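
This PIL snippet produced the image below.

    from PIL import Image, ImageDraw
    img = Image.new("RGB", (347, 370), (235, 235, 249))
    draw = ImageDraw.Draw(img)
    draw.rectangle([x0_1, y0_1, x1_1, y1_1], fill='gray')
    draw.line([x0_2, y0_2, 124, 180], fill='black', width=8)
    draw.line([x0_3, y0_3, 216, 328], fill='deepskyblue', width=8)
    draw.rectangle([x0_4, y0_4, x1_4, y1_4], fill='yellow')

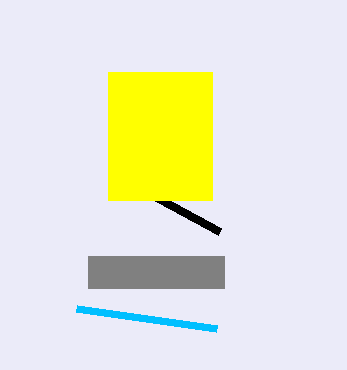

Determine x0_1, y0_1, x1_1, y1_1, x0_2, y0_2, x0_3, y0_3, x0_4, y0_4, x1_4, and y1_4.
x0_1 = 88; y0_1 = 256; x1_1 = 224; y1_1 = 288; x0_2 = 220; y0_2 = 232; x0_3 = 76; y0_3 = 308; x0_4 = 108; y0_4 = 72; x1_4 = 212; y1_4 = 200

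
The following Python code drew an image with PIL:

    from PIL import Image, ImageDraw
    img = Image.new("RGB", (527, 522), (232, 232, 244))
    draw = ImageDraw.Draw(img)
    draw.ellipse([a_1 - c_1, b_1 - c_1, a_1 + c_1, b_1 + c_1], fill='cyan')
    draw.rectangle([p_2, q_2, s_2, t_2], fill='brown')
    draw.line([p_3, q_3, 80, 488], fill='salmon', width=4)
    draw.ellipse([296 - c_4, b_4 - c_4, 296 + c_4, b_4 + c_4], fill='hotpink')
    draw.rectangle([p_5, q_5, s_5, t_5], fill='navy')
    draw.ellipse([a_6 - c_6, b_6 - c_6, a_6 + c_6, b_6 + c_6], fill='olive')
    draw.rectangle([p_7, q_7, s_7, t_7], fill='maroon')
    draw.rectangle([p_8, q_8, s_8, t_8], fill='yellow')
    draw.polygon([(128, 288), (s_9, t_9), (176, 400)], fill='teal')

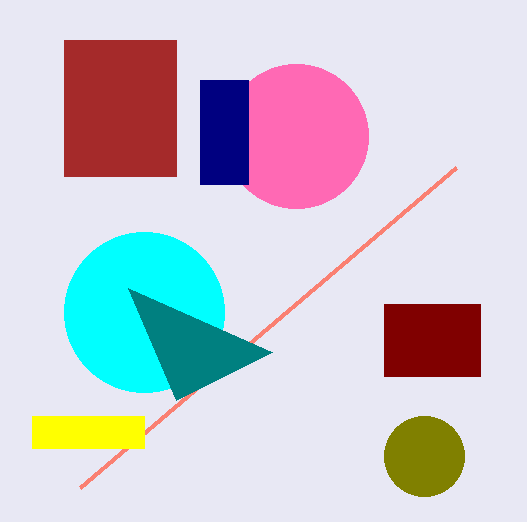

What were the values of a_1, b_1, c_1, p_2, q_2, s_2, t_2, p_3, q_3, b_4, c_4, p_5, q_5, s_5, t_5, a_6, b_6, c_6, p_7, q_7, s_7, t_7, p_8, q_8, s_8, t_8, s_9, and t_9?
a_1 = 144, b_1 = 312, c_1 = 80, p_2 = 64, q_2 = 40, s_2 = 176, t_2 = 176, p_3 = 456, q_3 = 168, b_4 = 136, c_4 = 72, p_5 = 200, q_5 = 80, s_5 = 248, t_5 = 184, a_6 = 424, b_6 = 456, c_6 = 40, p_7 = 384, q_7 = 304, s_7 = 480, t_7 = 376, p_8 = 32, q_8 = 416, s_8 = 144, t_8 = 448, s_9 = 272, t_9 = 352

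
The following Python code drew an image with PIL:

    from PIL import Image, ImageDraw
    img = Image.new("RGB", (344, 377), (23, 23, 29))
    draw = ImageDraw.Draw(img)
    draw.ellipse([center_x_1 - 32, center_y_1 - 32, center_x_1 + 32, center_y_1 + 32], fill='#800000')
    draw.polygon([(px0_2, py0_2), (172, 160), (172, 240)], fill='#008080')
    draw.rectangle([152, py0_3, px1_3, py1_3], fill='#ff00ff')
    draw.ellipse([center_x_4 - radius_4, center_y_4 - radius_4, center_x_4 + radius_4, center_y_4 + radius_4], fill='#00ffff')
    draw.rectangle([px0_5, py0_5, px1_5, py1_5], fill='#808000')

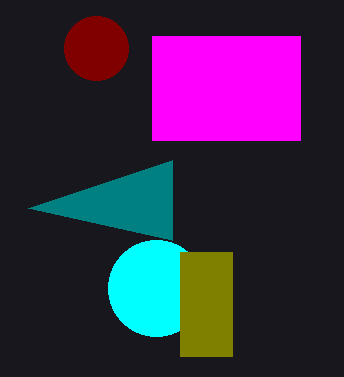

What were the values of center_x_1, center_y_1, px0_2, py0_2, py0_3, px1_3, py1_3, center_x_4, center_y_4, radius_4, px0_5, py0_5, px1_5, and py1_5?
center_x_1 = 96, center_y_1 = 48, px0_2 = 28, py0_2 = 208, py0_3 = 36, px1_3 = 300, py1_3 = 140, center_x_4 = 156, center_y_4 = 288, radius_4 = 48, px0_5 = 180, py0_5 = 252, px1_5 = 232, py1_5 = 356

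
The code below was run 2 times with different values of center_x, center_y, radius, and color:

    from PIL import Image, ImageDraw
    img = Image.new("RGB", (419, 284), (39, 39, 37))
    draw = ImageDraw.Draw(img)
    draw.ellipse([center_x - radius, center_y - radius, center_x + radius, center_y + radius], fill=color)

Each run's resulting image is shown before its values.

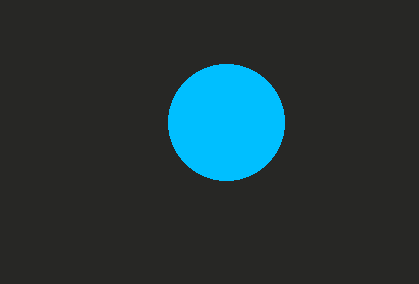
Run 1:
center_x = 226
center_y = 122
radius = 58
color = 'deepskyblue'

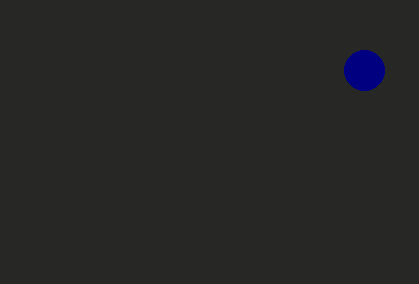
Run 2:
center_x = 364; center_y = 70; radius = 20; color = 'navy'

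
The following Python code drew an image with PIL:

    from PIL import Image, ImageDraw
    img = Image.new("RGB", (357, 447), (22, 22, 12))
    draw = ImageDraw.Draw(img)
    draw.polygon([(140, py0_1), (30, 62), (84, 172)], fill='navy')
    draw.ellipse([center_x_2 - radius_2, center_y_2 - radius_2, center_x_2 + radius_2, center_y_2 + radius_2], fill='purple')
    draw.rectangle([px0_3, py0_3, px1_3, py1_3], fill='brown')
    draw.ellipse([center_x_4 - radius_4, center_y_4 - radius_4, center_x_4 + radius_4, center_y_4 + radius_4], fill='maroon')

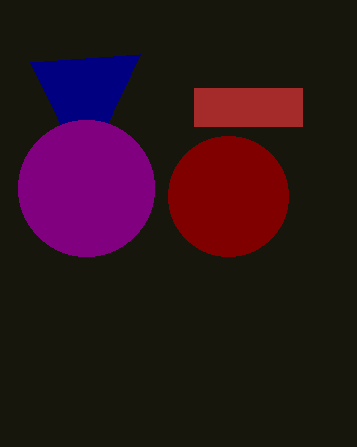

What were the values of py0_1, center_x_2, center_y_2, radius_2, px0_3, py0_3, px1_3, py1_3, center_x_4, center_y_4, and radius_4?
py0_1 = 54; center_x_2 = 86; center_y_2 = 188; radius_2 = 68; px0_3 = 194; py0_3 = 88; px1_3 = 302; py1_3 = 126; center_x_4 = 228; center_y_4 = 196; radius_4 = 60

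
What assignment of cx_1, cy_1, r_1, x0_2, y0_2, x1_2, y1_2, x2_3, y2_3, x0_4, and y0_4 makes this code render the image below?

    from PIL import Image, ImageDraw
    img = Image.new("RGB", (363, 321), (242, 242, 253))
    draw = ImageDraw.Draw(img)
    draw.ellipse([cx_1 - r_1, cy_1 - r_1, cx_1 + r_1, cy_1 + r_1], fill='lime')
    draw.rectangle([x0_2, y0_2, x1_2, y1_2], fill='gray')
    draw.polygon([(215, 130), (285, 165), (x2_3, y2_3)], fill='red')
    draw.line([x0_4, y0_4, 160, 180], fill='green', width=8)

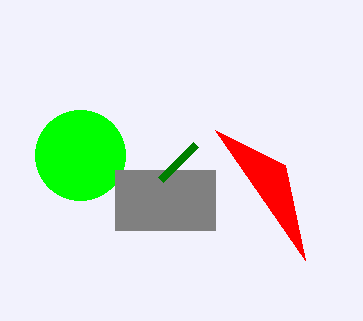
cx_1 = 80; cy_1 = 155; r_1 = 45; x0_2 = 115; y0_2 = 170; x1_2 = 215; y1_2 = 230; x2_3 = 305; y2_3 = 260; x0_4 = 195; y0_4 = 145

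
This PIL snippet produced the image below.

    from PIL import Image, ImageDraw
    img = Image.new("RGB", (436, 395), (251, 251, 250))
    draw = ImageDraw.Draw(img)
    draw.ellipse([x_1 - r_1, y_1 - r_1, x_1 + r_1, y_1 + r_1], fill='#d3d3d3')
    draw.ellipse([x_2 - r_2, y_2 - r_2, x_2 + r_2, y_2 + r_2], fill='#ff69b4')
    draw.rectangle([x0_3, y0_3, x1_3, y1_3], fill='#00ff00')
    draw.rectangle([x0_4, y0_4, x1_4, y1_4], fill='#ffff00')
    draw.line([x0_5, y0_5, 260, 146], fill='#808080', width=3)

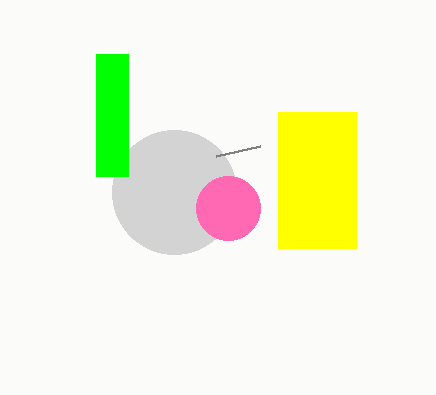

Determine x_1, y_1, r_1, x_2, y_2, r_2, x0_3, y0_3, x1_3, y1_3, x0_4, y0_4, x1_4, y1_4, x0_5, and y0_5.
x_1 = 174
y_1 = 192
r_1 = 62
x_2 = 228
y_2 = 208
r_2 = 32
x0_3 = 96
y0_3 = 54
x1_3 = 128
y1_3 = 176
x0_4 = 278
y0_4 = 112
x1_4 = 356
y1_4 = 248
x0_5 = 216
y0_5 = 156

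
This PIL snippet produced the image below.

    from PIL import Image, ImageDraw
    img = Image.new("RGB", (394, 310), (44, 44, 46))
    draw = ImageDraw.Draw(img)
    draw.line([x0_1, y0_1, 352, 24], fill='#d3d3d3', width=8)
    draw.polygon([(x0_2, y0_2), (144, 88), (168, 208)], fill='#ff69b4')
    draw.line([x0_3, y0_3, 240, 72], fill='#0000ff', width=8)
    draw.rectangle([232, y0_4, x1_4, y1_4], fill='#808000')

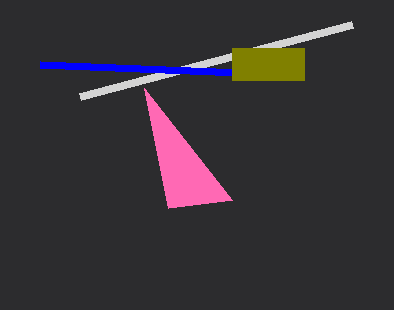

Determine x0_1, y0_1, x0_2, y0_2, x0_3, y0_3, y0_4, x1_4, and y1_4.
x0_1 = 80
y0_1 = 96
x0_2 = 232
y0_2 = 200
x0_3 = 40
y0_3 = 64
y0_4 = 48
x1_4 = 304
y1_4 = 80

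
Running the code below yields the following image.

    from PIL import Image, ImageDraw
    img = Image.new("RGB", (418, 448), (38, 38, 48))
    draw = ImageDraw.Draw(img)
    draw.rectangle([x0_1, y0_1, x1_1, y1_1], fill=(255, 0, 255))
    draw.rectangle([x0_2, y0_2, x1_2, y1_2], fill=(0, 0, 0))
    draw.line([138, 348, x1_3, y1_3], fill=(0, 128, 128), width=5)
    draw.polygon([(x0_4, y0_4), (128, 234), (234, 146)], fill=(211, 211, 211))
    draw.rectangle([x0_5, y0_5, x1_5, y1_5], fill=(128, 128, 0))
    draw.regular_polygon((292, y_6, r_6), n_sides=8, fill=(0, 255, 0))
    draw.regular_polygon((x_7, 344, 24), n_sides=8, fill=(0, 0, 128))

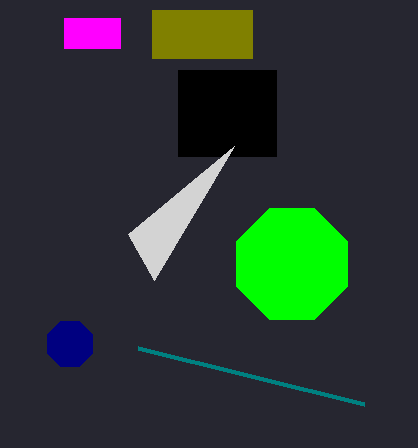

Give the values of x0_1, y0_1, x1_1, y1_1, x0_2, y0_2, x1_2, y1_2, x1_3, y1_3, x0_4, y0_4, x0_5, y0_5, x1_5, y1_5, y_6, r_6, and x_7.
x0_1 = 64
y0_1 = 18
x1_1 = 120
y1_1 = 48
x0_2 = 178
y0_2 = 70
x1_2 = 276
y1_2 = 156
x1_3 = 364
y1_3 = 404
x0_4 = 154
y0_4 = 280
x0_5 = 152
y0_5 = 10
x1_5 = 252
y1_5 = 58
y_6 = 264
r_6 = 60
x_7 = 70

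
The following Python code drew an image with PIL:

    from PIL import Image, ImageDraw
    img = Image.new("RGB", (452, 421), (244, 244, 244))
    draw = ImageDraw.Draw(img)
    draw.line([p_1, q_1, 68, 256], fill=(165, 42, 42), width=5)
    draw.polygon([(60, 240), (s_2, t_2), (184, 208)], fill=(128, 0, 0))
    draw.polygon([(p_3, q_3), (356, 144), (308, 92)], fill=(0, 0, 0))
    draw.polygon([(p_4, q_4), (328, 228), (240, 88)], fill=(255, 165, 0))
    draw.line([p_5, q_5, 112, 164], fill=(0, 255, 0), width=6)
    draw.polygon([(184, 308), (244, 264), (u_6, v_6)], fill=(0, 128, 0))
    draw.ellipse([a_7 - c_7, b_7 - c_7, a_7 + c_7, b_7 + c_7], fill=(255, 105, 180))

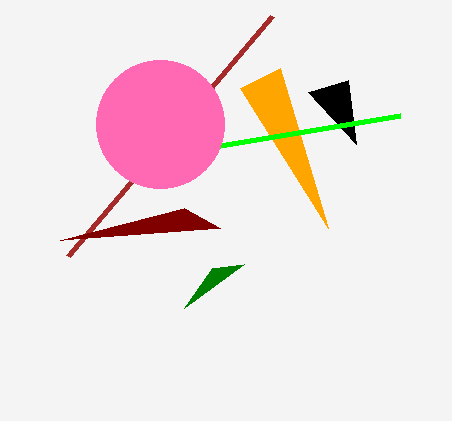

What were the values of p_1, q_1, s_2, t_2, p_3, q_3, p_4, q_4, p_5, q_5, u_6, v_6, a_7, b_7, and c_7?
p_1 = 272; q_1 = 16; s_2 = 220; t_2 = 228; p_3 = 348; q_3 = 80; p_4 = 280; q_4 = 68; p_5 = 400; q_5 = 116; u_6 = 212; v_6 = 268; a_7 = 160; b_7 = 124; c_7 = 64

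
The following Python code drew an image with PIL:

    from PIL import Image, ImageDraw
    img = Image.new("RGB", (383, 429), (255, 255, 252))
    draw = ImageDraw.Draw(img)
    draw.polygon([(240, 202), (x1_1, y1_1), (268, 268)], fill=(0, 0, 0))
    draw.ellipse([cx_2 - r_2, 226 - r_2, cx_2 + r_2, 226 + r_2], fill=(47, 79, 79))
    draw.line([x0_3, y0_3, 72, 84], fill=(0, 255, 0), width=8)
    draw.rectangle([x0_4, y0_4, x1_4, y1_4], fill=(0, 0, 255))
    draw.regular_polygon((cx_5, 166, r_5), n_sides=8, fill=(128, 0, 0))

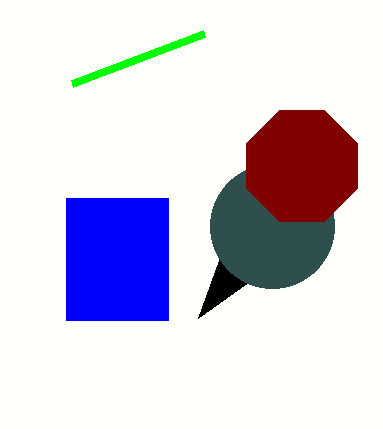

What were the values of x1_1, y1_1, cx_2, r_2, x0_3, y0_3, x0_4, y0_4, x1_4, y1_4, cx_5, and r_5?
x1_1 = 198; y1_1 = 318; cx_2 = 272; r_2 = 62; x0_3 = 204; y0_3 = 34; x0_4 = 66; y0_4 = 198; x1_4 = 168; y1_4 = 320; cx_5 = 302; r_5 = 60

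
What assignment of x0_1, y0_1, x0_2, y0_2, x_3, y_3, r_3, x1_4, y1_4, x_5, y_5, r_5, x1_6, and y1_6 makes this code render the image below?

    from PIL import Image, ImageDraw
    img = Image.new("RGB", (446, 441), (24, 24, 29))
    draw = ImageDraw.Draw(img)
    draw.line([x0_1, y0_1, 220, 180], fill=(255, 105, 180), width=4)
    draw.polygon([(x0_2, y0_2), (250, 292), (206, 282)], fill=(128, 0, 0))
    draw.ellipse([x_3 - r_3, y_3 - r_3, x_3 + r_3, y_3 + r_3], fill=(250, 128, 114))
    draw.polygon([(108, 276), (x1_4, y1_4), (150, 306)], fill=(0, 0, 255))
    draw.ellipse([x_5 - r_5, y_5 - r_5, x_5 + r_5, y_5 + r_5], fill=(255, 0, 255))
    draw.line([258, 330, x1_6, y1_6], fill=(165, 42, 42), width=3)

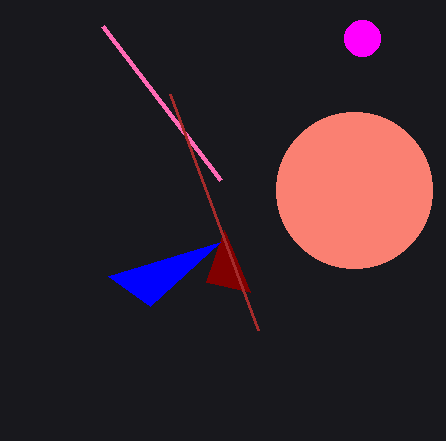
x0_1 = 102; y0_1 = 26; x0_2 = 224; y0_2 = 230; x_3 = 354; y_3 = 190; r_3 = 78; x1_4 = 220; y1_4 = 242; x_5 = 362; y_5 = 38; r_5 = 18; x1_6 = 170; y1_6 = 94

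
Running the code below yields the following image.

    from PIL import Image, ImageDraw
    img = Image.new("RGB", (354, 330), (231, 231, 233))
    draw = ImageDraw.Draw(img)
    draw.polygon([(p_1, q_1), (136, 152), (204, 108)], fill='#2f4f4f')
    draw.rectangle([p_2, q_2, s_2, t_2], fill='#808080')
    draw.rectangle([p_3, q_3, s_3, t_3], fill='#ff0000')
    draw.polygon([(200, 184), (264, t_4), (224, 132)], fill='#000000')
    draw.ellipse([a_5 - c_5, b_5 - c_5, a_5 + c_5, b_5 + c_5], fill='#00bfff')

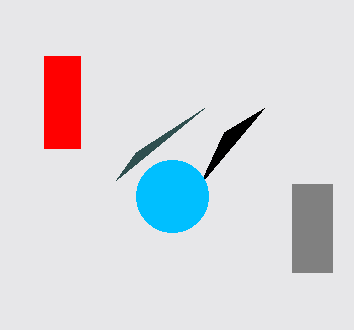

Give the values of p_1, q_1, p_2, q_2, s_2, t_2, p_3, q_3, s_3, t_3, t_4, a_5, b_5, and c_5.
p_1 = 116, q_1 = 180, p_2 = 292, q_2 = 184, s_2 = 332, t_2 = 272, p_3 = 44, q_3 = 56, s_3 = 80, t_3 = 148, t_4 = 108, a_5 = 172, b_5 = 196, c_5 = 36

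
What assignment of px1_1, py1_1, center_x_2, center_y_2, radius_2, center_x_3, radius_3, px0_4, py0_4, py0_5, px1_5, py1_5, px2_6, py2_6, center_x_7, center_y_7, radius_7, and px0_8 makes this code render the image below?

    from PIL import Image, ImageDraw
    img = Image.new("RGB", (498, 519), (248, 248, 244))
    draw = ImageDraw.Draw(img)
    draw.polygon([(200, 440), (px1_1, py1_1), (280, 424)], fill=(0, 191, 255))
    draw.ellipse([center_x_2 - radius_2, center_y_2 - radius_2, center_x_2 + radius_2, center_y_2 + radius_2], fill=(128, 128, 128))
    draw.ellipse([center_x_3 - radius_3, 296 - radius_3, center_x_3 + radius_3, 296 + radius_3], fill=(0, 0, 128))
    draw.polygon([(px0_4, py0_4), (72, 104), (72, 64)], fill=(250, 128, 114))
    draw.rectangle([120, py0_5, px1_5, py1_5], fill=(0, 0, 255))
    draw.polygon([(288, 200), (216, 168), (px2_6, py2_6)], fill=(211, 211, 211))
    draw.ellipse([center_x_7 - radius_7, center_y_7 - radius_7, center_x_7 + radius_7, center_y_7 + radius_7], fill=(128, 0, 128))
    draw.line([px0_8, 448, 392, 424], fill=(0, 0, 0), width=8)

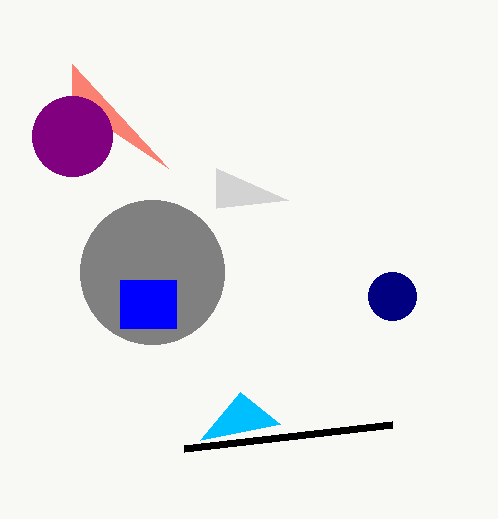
px1_1 = 240
py1_1 = 392
center_x_2 = 152
center_y_2 = 272
radius_2 = 72
center_x_3 = 392
radius_3 = 24
px0_4 = 168
py0_4 = 168
py0_5 = 280
px1_5 = 176
py1_5 = 328
px2_6 = 216
py2_6 = 208
center_x_7 = 72
center_y_7 = 136
radius_7 = 40
px0_8 = 184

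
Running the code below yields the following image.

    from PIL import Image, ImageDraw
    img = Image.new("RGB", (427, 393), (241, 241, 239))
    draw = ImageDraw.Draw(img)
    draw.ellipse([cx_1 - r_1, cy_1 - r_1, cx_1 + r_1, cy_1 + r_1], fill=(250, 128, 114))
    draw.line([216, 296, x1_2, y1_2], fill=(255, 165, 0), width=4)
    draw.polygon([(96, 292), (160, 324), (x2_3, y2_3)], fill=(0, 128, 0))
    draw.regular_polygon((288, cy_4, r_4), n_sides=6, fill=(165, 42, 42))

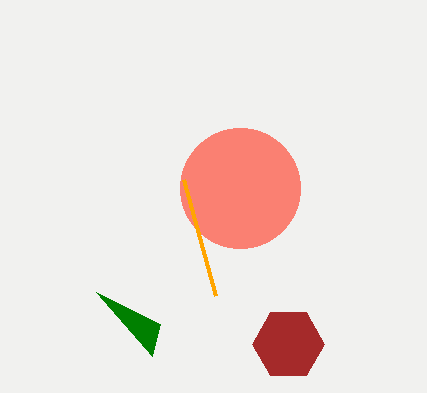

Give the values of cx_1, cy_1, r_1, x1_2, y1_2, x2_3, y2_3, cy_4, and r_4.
cx_1 = 240
cy_1 = 188
r_1 = 60
x1_2 = 184
y1_2 = 180
x2_3 = 152
y2_3 = 356
cy_4 = 344
r_4 = 36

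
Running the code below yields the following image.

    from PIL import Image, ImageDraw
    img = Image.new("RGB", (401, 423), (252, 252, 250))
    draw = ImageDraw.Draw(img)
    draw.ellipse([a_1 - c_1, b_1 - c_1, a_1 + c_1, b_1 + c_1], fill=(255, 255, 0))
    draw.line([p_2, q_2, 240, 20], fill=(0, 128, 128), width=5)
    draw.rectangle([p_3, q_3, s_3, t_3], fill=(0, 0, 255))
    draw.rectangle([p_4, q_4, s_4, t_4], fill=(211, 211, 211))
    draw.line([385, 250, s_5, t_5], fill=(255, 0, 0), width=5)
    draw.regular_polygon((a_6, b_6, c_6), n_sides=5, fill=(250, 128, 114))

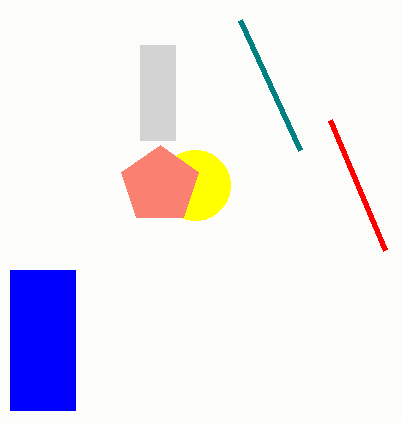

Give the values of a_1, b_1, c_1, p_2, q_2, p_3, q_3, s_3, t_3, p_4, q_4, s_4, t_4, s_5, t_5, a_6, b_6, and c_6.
a_1 = 195; b_1 = 185; c_1 = 35; p_2 = 300; q_2 = 150; p_3 = 10; q_3 = 270; s_3 = 75; t_3 = 410; p_4 = 140; q_4 = 45; s_4 = 175; t_4 = 140; s_5 = 330; t_5 = 120; a_6 = 160; b_6 = 185; c_6 = 40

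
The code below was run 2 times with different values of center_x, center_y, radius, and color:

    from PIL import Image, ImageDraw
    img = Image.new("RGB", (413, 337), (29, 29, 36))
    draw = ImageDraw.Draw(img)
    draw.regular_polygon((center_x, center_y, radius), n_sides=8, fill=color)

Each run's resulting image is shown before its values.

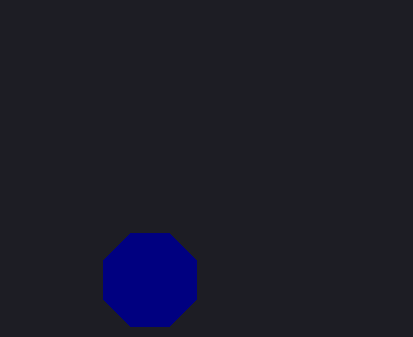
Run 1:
center_x = 150; center_y = 280; radius = 50; color = 'navy'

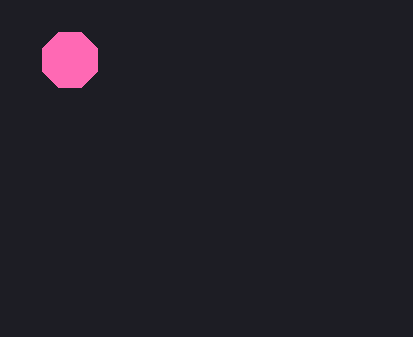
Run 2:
center_x = 70
center_y = 60
radius = 30
color = 'hotpink'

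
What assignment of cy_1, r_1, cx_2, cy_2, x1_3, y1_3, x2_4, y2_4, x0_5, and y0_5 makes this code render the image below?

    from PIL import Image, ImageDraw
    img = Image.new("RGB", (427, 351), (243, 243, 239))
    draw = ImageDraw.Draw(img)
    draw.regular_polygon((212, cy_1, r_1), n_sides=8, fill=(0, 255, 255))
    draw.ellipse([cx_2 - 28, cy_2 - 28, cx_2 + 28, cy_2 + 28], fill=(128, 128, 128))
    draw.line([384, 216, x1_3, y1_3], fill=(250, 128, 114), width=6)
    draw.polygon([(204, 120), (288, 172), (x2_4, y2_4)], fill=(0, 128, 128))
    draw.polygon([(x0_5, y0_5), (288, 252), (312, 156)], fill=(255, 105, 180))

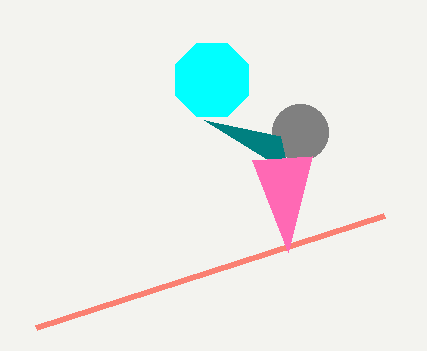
cy_1 = 80
r_1 = 40
cx_2 = 300
cy_2 = 132
x1_3 = 36
y1_3 = 328
x2_4 = 280
y2_4 = 136
x0_5 = 252
y0_5 = 160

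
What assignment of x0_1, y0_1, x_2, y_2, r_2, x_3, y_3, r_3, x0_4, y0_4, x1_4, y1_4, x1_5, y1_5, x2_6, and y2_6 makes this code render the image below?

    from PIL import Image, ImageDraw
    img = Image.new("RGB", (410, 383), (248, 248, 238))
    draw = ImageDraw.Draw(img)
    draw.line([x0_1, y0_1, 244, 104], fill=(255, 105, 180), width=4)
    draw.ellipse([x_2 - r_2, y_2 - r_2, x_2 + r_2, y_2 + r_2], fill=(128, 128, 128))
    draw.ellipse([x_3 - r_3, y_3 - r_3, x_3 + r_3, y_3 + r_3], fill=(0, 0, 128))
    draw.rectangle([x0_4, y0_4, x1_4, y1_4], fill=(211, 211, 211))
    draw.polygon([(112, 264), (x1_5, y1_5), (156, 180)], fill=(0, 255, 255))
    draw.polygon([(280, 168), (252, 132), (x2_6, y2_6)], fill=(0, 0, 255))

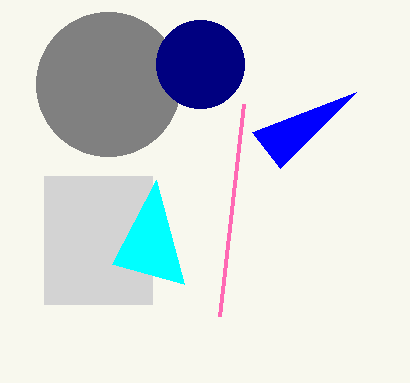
x0_1 = 220; y0_1 = 316; x_2 = 108; y_2 = 84; r_2 = 72; x_3 = 200; y_3 = 64; r_3 = 44; x0_4 = 44; y0_4 = 176; x1_4 = 152; y1_4 = 304; x1_5 = 184; y1_5 = 284; x2_6 = 356; y2_6 = 92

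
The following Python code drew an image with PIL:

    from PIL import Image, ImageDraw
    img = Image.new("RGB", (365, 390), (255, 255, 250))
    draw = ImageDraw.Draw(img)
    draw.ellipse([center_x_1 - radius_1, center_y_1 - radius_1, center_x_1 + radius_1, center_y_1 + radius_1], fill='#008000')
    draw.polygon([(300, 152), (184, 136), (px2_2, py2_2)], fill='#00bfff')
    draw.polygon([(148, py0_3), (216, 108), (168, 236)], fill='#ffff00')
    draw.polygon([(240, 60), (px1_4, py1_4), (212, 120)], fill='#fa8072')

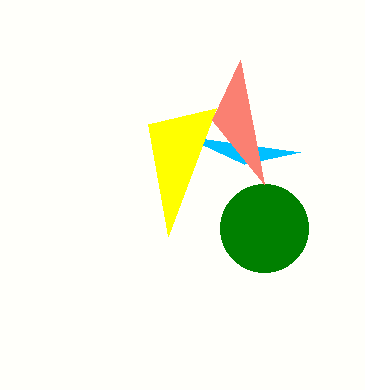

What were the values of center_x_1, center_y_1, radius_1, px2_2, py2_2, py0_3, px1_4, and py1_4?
center_x_1 = 264, center_y_1 = 228, radius_1 = 44, px2_2 = 244, py2_2 = 164, py0_3 = 124, px1_4 = 264, py1_4 = 184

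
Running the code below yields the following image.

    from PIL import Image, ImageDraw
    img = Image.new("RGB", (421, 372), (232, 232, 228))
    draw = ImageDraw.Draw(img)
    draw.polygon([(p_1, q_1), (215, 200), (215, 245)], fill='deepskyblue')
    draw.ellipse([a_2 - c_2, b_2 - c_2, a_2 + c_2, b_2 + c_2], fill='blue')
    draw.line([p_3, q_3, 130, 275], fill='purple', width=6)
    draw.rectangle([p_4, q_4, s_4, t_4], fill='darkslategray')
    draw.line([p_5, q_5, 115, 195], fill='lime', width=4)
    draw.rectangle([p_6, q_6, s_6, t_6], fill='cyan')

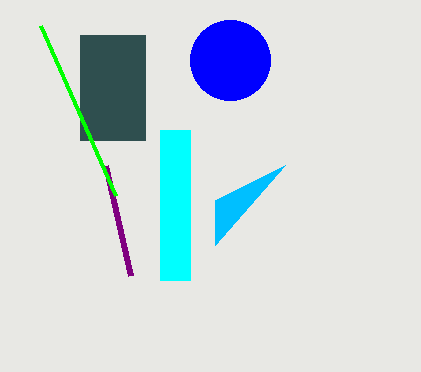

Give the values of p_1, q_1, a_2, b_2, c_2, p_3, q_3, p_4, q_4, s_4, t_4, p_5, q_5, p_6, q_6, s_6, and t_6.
p_1 = 285
q_1 = 165
a_2 = 230
b_2 = 60
c_2 = 40
p_3 = 105
q_3 = 165
p_4 = 80
q_4 = 35
s_4 = 145
t_4 = 140
p_5 = 40
q_5 = 25
p_6 = 160
q_6 = 130
s_6 = 190
t_6 = 280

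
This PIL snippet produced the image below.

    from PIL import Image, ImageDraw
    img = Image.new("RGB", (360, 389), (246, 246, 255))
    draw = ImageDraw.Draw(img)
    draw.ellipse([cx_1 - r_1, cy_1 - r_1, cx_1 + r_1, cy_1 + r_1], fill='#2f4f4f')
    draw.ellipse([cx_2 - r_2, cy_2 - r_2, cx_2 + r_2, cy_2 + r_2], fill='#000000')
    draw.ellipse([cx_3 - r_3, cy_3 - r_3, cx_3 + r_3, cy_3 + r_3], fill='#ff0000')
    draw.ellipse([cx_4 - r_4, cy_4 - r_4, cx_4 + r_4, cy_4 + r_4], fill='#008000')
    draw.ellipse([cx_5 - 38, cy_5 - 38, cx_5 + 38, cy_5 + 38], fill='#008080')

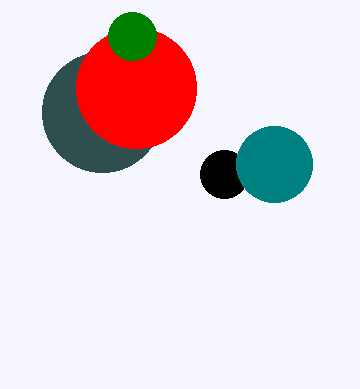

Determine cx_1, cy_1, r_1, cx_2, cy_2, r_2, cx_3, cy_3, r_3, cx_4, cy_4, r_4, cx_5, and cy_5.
cx_1 = 102; cy_1 = 112; r_1 = 60; cx_2 = 224; cy_2 = 174; r_2 = 24; cx_3 = 136; cy_3 = 88; r_3 = 60; cx_4 = 132; cy_4 = 36; r_4 = 24; cx_5 = 274; cy_5 = 164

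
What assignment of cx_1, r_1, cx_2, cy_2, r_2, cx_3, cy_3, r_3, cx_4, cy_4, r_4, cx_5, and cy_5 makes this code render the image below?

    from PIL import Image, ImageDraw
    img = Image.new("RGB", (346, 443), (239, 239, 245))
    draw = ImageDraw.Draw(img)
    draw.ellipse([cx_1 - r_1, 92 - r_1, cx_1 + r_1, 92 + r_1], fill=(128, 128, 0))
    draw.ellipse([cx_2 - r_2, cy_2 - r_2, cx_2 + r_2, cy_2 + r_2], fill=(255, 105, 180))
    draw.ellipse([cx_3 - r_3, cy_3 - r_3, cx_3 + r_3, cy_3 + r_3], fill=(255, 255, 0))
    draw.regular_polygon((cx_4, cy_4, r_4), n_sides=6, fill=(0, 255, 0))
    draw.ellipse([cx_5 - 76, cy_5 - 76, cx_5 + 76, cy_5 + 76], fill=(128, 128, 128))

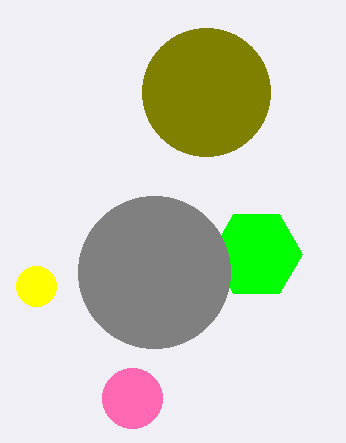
cx_1 = 206, r_1 = 64, cx_2 = 132, cy_2 = 398, r_2 = 30, cx_3 = 36, cy_3 = 286, r_3 = 20, cx_4 = 256, cy_4 = 254, r_4 = 46, cx_5 = 154, cy_5 = 272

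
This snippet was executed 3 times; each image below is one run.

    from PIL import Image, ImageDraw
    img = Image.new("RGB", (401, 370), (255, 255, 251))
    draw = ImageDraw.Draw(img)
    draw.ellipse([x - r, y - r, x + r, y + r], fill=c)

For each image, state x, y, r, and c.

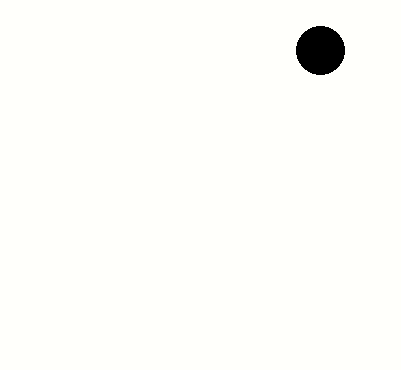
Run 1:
x = 320; y = 50; r = 24; c = 'black'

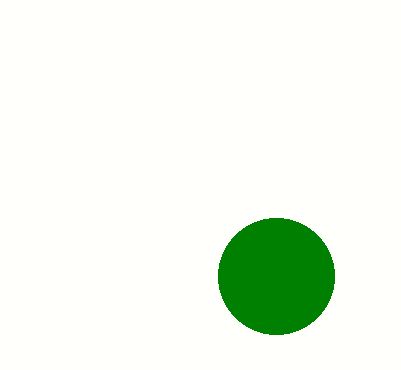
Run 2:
x = 276, y = 276, r = 58, c = 'green'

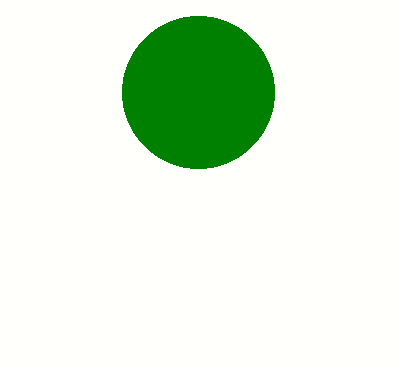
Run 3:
x = 198
y = 92
r = 76
c = 'green'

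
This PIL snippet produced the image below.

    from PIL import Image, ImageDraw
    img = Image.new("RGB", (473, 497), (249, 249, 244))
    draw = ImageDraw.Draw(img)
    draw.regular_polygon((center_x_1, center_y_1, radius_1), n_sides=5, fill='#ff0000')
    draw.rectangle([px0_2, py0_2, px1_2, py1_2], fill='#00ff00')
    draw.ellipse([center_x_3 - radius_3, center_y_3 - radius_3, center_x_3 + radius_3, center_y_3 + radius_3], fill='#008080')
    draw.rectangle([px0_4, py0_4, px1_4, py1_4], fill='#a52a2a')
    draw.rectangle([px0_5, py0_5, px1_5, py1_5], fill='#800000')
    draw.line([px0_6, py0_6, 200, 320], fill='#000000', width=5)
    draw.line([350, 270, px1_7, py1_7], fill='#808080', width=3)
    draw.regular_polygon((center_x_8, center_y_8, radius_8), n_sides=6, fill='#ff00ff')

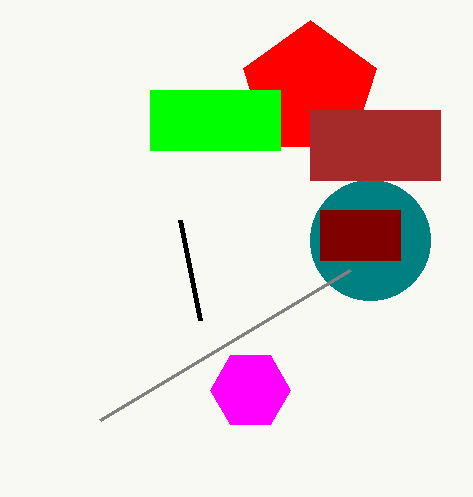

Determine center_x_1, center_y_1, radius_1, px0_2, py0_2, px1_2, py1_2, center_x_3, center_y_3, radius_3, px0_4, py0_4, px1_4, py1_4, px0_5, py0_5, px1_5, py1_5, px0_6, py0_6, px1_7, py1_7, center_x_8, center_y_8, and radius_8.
center_x_1 = 310
center_y_1 = 90
radius_1 = 70
px0_2 = 150
py0_2 = 90
px1_2 = 280
py1_2 = 150
center_x_3 = 370
center_y_3 = 240
radius_3 = 60
px0_4 = 310
py0_4 = 110
px1_4 = 440
py1_4 = 180
px0_5 = 320
py0_5 = 210
px1_5 = 400
py1_5 = 260
px0_6 = 180
py0_6 = 220
px1_7 = 100
py1_7 = 420
center_x_8 = 250
center_y_8 = 390
radius_8 = 40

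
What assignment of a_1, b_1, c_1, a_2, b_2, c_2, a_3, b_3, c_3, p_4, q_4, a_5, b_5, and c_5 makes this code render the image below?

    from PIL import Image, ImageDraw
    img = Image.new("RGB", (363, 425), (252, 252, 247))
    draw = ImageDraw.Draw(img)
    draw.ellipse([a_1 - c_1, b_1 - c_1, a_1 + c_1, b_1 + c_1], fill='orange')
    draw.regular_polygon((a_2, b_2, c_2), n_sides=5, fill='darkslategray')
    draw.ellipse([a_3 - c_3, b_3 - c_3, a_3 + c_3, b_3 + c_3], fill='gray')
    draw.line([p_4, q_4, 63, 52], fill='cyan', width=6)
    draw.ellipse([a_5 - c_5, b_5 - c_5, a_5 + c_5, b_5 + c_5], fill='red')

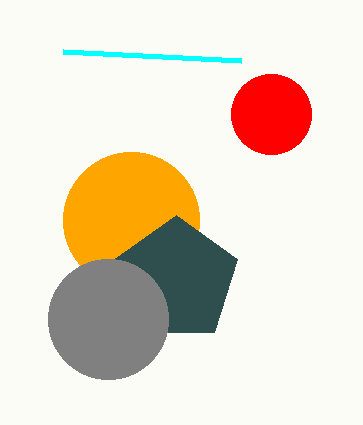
a_1 = 131, b_1 = 220, c_1 = 68, a_2 = 176, b_2 = 280, c_2 = 65, a_3 = 108, b_3 = 319, c_3 = 60, p_4 = 241, q_4 = 61, a_5 = 271, b_5 = 114, c_5 = 40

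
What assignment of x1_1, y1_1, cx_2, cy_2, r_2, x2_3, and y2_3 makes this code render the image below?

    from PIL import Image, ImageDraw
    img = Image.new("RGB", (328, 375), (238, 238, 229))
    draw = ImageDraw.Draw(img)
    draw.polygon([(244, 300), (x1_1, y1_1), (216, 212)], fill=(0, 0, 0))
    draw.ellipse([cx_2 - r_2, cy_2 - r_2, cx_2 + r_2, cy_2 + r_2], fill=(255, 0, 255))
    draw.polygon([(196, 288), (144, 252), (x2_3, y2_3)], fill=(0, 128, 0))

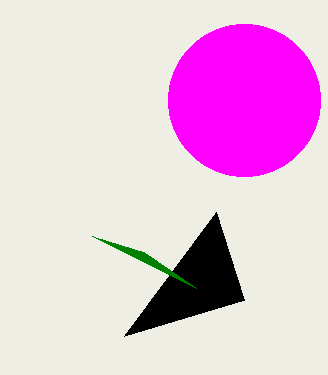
x1_1 = 124
y1_1 = 336
cx_2 = 244
cy_2 = 100
r_2 = 76
x2_3 = 92
y2_3 = 236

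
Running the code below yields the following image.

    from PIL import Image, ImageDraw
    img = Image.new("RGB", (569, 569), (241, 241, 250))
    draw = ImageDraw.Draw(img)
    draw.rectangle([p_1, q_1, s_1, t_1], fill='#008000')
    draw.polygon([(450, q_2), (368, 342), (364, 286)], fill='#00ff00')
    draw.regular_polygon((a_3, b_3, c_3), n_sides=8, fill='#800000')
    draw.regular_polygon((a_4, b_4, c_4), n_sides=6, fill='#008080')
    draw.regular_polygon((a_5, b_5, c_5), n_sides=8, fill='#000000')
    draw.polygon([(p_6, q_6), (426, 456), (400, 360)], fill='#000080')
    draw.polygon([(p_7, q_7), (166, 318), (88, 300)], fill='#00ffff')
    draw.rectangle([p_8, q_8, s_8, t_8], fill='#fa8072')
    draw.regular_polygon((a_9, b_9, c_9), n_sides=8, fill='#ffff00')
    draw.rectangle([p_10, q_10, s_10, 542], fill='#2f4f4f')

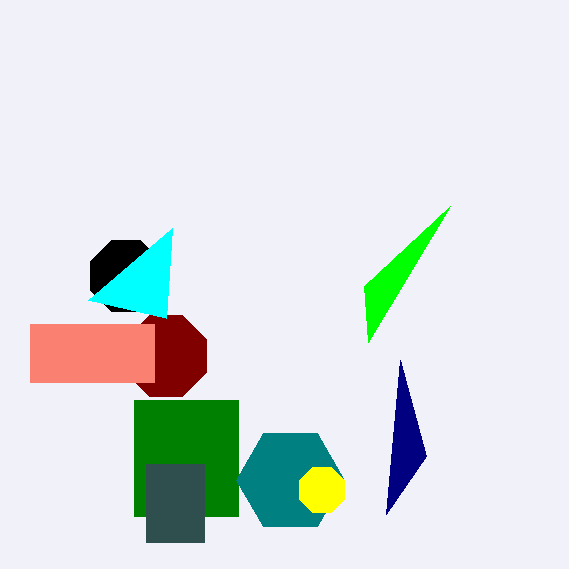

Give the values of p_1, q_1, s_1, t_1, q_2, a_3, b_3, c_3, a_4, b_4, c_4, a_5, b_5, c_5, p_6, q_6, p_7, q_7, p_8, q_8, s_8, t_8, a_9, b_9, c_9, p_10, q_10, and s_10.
p_1 = 134, q_1 = 400, s_1 = 238, t_1 = 516, q_2 = 206, a_3 = 166, b_3 = 356, c_3 = 44, a_4 = 290, b_4 = 480, c_4 = 54, a_5 = 126, b_5 = 276, c_5 = 38, p_6 = 386, q_6 = 514, p_7 = 172, q_7 = 228, p_8 = 30, q_8 = 324, s_8 = 154, t_8 = 382, a_9 = 322, b_9 = 490, c_9 = 24, p_10 = 146, q_10 = 464, s_10 = 204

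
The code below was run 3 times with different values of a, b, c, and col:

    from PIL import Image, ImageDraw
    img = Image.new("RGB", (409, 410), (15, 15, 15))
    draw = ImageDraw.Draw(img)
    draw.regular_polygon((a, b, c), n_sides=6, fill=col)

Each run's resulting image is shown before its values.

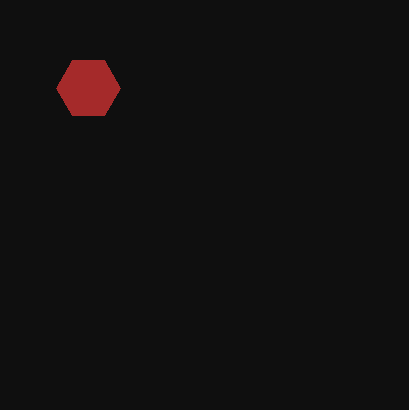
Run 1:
a = 88
b = 88
c = 32
col = 'brown'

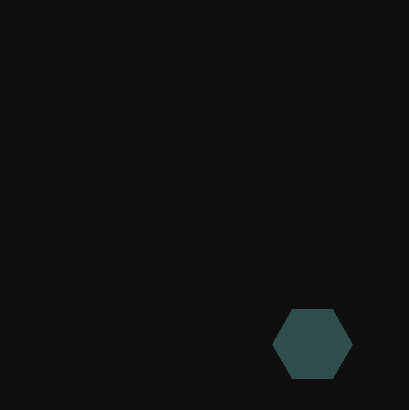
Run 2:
a = 312, b = 344, c = 40, col = 'darkslategray'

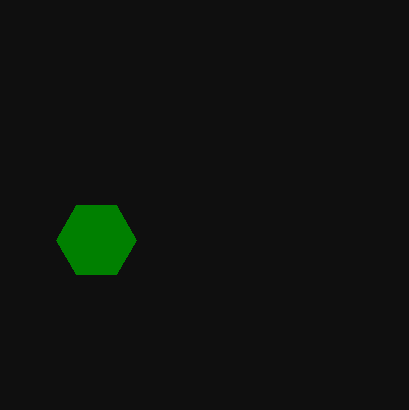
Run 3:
a = 96; b = 240; c = 40; col = 'green'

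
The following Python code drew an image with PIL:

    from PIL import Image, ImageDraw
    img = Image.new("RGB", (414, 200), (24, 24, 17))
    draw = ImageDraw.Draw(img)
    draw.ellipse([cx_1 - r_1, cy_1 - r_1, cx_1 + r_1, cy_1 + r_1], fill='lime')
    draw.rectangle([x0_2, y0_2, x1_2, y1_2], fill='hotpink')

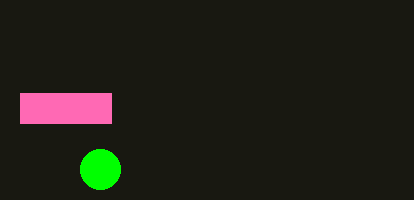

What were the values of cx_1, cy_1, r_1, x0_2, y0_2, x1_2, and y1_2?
cx_1 = 100; cy_1 = 169; r_1 = 20; x0_2 = 20; y0_2 = 93; x1_2 = 111; y1_2 = 123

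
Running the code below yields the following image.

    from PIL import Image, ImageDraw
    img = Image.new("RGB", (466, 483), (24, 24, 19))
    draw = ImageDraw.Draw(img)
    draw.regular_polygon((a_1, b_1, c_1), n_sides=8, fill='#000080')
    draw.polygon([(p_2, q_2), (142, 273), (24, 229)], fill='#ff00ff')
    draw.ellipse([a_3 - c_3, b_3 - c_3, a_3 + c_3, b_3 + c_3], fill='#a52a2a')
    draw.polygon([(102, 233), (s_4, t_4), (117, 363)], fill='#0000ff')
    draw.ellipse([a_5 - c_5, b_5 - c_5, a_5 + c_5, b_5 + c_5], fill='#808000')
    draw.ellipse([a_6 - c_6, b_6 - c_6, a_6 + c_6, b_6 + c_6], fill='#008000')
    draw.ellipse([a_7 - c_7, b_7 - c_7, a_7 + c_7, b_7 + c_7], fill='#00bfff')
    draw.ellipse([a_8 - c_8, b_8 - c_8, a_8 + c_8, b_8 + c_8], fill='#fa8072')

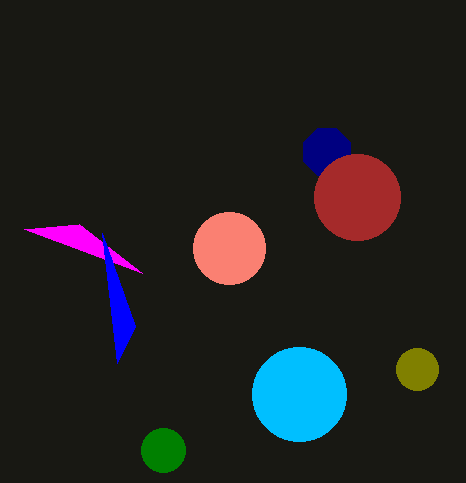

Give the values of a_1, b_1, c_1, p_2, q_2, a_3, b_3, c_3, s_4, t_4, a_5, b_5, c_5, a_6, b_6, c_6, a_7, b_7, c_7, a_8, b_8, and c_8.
a_1 = 327, b_1 = 152, c_1 = 25, p_2 = 79, q_2 = 224, a_3 = 357, b_3 = 197, c_3 = 43, s_4 = 135, t_4 = 326, a_5 = 417, b_5 = 369, c_5 = 21, a_6 = 163, b_6 = 450, c_6 = 22, a_7 = 299, b_7 = 394, c_7 = 47, a_8 = 229, b_8 = 248, c_8 = 36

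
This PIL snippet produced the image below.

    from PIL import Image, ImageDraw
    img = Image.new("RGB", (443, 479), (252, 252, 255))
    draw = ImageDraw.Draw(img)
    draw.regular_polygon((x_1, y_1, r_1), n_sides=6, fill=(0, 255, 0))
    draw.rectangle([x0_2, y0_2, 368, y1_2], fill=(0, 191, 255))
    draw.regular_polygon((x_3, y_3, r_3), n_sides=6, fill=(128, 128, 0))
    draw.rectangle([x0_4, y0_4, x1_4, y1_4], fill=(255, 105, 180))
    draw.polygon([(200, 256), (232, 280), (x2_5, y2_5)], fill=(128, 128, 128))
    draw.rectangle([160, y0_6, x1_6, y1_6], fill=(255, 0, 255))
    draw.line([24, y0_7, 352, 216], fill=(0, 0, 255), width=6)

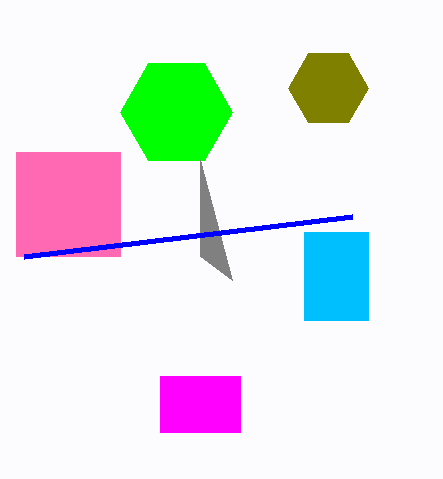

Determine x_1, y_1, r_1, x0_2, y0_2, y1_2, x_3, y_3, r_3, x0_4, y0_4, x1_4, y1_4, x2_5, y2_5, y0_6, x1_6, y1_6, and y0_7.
x_1 = 176
y_1 = 112
r_1 = 56
x0_2 = 304
y0_2 = 232
y1_2 = 320
x_3 = 328
y_3 = 88
r_3 = 40
x0_4 = 16
y0_4 = 152
x1_4 = 120
y1_4 = 256
x2_5 = 200
y2_5 = 160
y0_6 = 376
x1_6 = 240
y1_6 = 432
y0_7 = 256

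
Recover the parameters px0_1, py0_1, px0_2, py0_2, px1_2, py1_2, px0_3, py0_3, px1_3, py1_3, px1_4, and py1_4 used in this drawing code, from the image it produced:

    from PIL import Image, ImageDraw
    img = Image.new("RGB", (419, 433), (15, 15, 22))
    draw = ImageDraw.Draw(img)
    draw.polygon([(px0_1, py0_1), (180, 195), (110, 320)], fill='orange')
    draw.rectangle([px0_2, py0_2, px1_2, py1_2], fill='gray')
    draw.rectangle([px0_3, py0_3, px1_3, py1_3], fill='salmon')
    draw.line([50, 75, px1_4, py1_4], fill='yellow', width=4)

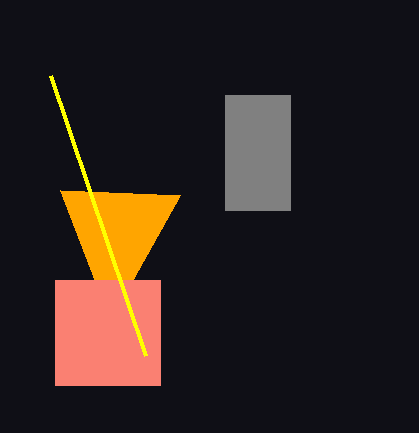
px0_1 = 60
py0_1 = 190
px0_2 = 225
py0_2 = 95
px1_2 = 290
py1_2 = 210
px0_3 = 55
py0_3 = 280
px1_3 = 160
py1_3 = 385
px1_4 = 145
py1_4 = 355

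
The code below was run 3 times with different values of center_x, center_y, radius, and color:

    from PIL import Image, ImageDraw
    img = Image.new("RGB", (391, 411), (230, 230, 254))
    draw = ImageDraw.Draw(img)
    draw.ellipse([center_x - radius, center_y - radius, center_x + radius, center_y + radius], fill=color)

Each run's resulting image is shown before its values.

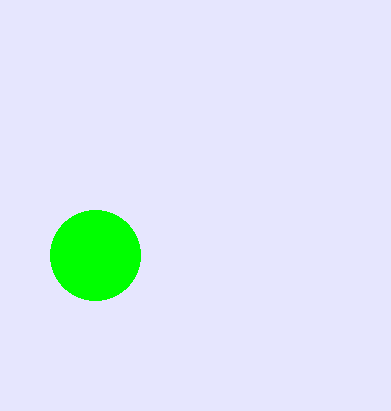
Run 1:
center_x = 95; center_y = 255; radius = 45; color = 'lime'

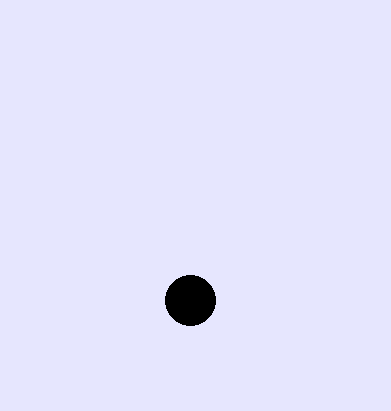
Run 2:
center_x = 190; center_y = 300; radius = 25; color = 'black'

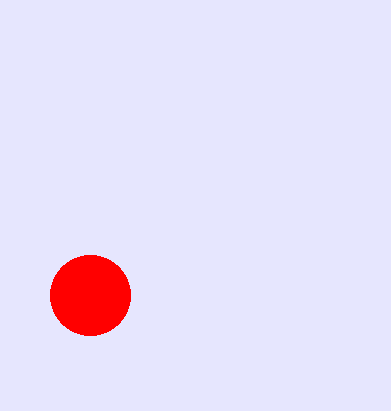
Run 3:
center_x = 90; center_y = 295; radius = 40; color = 'red'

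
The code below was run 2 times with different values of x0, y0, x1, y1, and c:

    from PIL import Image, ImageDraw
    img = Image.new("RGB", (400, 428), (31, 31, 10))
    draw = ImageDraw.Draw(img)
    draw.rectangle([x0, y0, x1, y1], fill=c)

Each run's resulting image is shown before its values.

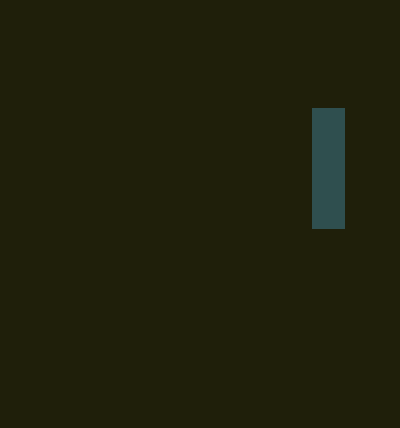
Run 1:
x0 = 312; y0 = 108; x1 = 344; y1 = 228; c = 'darkslategray'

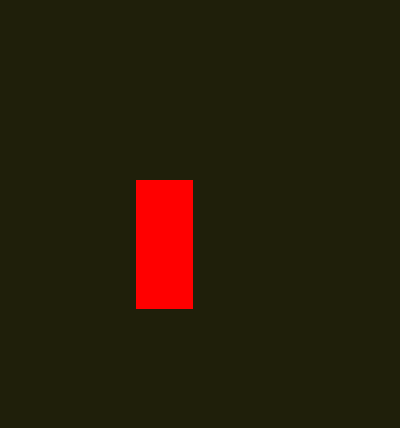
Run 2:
x0 = 136
y0 = 180
x1 = 192
y1 = 308
c = 'red'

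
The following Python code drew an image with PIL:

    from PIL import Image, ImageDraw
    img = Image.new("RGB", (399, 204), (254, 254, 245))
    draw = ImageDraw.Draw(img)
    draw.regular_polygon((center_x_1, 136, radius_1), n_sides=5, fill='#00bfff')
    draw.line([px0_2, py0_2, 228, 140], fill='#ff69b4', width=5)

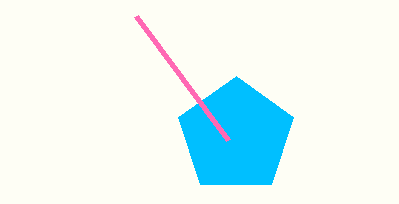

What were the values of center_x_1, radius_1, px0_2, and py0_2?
center_x_1 = 236, radius_1 = 60, px0_2 = 136, py0_2 = 16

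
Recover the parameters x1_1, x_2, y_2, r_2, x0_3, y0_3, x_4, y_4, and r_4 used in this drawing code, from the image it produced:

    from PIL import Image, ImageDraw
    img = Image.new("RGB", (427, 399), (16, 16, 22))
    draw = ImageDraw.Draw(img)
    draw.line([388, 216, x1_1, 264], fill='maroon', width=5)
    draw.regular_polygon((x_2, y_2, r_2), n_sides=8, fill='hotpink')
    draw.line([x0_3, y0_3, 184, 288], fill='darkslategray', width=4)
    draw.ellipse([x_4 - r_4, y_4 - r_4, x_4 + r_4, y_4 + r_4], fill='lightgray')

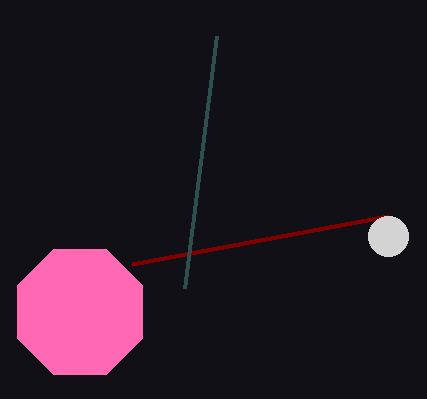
x1_1 = 132, x_2 = 80, y_2 = 312, r_2 = 68, x0_3 = 216, y0_3 = 36, x_4 = 388, y_4 = 236, r_4 = 20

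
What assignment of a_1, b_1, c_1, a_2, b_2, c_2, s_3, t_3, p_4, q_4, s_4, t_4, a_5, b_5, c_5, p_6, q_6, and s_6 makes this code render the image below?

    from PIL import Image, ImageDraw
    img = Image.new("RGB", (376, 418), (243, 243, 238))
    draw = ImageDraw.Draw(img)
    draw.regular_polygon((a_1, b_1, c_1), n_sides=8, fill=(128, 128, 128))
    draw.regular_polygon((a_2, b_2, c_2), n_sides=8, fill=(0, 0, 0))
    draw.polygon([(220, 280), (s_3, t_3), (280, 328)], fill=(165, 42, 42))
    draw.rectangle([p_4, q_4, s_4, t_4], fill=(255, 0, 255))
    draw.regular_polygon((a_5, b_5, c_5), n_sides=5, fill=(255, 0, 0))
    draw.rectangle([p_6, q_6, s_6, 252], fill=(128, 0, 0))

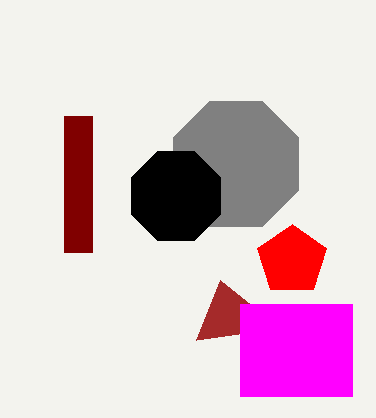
a_1 = 236; b_1 = 164; c_1 = 68; a_2 = 176; b_2 = 196; c_2 = 48; s_3 = 196; t_3 = 340; p_4 = 240; q_4 = 304; s_4 = 352; t_4 = 396; a_5 = 292; b_5 = 260; c_5 = 36; p_6 = 64; q_6 = 116; s_6 = 92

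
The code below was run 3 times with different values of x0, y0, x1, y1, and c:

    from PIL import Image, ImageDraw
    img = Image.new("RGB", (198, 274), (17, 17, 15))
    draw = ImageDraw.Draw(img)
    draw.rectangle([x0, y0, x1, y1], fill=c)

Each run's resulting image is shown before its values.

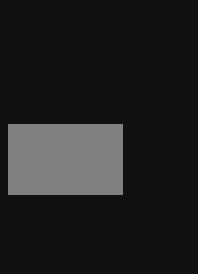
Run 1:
x0 = 8, y0 = 124, x1 = 122, y1 = 194, c = 'gray'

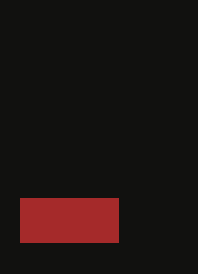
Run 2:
x0 = 20; y0 = 198; x1 = 118; y1 = 242; c = 'brown'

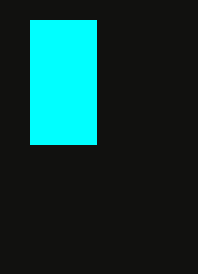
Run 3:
x0 = 30
y0 = 20
x1 = 96
y1 = 144
c = 'cyan'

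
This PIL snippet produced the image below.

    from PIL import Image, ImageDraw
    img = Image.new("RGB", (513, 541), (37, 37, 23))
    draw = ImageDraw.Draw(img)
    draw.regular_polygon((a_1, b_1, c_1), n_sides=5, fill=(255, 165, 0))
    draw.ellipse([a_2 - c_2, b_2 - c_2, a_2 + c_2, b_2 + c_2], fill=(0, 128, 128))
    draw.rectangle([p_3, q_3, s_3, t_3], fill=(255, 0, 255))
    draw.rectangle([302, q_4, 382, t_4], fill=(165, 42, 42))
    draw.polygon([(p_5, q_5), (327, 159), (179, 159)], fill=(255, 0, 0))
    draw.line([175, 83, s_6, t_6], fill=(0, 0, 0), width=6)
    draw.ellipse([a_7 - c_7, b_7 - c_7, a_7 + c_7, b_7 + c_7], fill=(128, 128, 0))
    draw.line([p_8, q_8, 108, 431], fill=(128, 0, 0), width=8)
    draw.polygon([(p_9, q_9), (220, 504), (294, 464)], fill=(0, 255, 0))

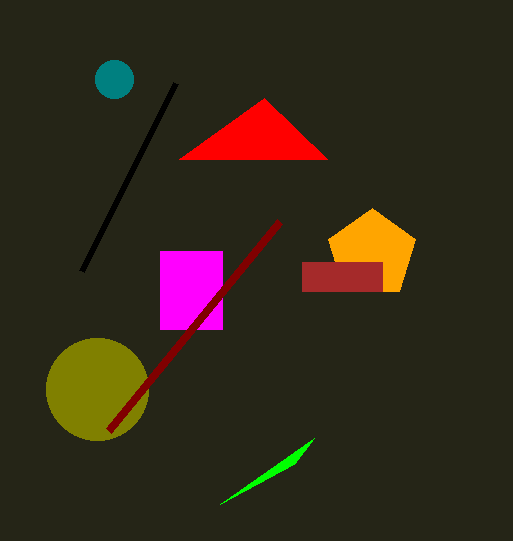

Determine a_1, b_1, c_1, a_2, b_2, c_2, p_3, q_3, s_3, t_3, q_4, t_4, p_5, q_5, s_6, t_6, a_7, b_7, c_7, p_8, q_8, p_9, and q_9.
a_1 = 372; b_1 = 254; c_1 = 46; a_2 = 114; b_2 = 79; c_2 = 19; p_3 = 160; q_3 = 251; s_3 = 222; t_3 = 329; q_4 = 262; t_4 = 291; p_5 = 264; q_5 = 98; s_6 = 81; t_6 = 271; a_7 = 97; b_7 = 389; c_7 = 51; p_8 = 279; q_8 = 222; p_9 = 314; q_9 = 438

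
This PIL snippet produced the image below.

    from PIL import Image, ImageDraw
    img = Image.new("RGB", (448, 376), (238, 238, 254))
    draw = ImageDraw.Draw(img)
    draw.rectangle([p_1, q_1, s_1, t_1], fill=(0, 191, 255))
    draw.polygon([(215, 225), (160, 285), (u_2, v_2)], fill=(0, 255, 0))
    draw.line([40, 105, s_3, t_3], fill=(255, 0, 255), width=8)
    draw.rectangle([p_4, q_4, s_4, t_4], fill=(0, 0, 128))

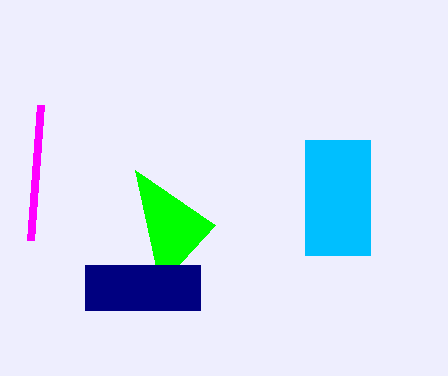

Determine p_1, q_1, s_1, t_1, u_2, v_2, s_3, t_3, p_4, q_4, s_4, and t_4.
p_1 = 305
q_1 = 140
s_1 = 370
t_1 = 255
u_2 = 135
v_2 = 170
s_3 = 30
t_3 = 240
p_4 = 85
q_4 = 265
s_4 = 200
t_4 = 310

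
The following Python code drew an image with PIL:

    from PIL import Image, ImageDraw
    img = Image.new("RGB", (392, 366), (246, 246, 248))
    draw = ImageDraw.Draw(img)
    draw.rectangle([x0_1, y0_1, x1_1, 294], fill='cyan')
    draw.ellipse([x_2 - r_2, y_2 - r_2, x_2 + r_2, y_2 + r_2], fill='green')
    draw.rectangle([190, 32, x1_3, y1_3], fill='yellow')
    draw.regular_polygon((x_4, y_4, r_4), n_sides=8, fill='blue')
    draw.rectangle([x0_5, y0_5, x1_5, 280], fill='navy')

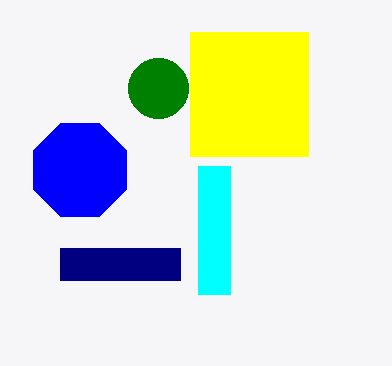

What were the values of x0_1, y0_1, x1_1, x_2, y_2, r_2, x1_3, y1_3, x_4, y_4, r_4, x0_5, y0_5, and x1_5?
x0_1 = 198; y0_1 = 166; x1_1 = 230; x_2 = 158; y_2 = 88; r_2 = 30; x1_3 = 308; y1_3 = 156; x_4 = 80; y_4 = 170; r_4 = 50; x0_5 = 60; y0_5 = 248; x1_5 = 180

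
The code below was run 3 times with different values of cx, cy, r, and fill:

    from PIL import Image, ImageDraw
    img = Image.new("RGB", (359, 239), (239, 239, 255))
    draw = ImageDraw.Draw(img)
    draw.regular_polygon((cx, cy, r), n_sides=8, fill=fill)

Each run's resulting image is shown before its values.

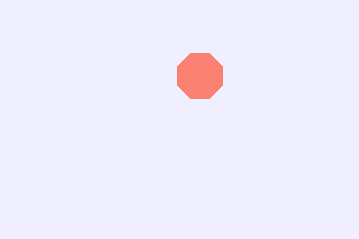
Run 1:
cx = 200
cy = 76
r = 24
fill = 'salmon'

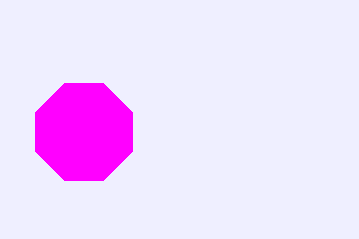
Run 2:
cx = 84
cy = 132
r = 52
fill = 'magenta'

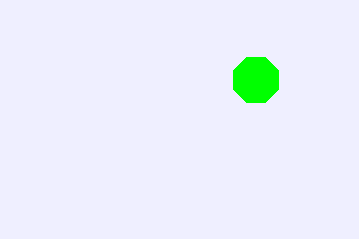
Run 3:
cx = 256, cy = 80, r = 24, fill = 'lime'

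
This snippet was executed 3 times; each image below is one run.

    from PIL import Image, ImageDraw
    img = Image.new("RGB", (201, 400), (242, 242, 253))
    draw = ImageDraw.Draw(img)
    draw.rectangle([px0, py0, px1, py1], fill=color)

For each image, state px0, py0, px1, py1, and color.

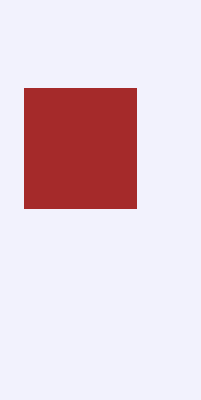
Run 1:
px0 = 24, py0 = 88, px1 = 136, py1 = 208, color = 'brown'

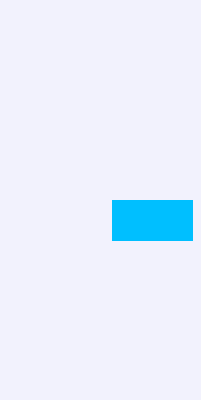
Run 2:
px0 = 112; py0 = 200; px1 = 192; py1 = 240; color = 'deepskyblue'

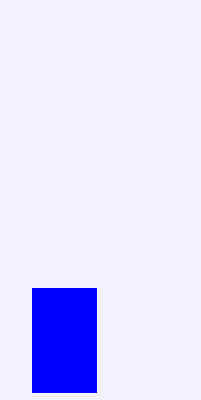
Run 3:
px0 = 32
py0 = 288
px1 = 96
py1 = 392
color = 'blue'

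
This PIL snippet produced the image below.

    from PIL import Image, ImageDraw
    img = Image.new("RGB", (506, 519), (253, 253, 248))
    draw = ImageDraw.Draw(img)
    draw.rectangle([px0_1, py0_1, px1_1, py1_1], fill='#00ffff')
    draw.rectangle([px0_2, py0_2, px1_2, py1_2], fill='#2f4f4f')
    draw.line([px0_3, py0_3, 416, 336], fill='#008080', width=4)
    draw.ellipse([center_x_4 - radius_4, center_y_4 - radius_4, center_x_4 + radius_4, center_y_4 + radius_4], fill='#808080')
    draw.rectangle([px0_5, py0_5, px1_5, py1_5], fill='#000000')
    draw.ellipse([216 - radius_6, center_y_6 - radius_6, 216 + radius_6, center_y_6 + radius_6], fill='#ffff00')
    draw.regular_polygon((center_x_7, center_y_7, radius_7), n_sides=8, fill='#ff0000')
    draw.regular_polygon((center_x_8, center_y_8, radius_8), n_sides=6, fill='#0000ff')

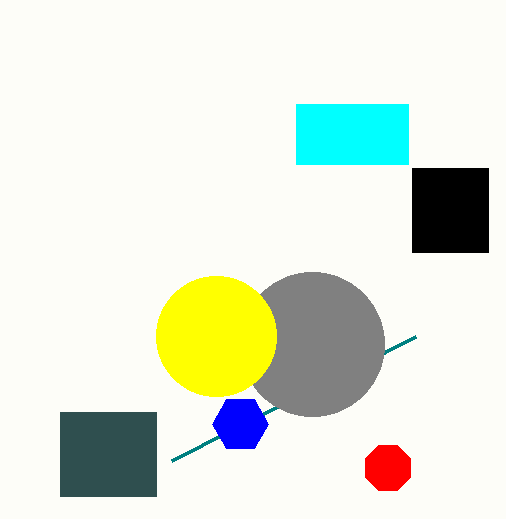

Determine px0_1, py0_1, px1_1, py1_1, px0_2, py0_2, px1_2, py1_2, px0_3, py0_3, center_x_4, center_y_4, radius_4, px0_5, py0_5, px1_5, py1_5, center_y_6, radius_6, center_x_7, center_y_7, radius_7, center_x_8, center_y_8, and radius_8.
px0_1 = 296
py0_1 = 104
px1_1 = 408
py1_1 = 164
px0_2 = 60
py0_2 = 412
px1_2 = 156
py1_2 = 496
px0_3 = 172
py0_3 = 460
center_x_4 = 312
center_y_4 = 344
radius_4 = 72
px0_5 = 412
py0_5 = 168
px1_5 = 488
py1_5 = 252
center_y_6 = 336
radius_6 = 60
center_x_7 = 388
center_y_7 = 468
radius_7 = 24
center_x_8 = 240
center_y_8 = 424
radius_8 = 28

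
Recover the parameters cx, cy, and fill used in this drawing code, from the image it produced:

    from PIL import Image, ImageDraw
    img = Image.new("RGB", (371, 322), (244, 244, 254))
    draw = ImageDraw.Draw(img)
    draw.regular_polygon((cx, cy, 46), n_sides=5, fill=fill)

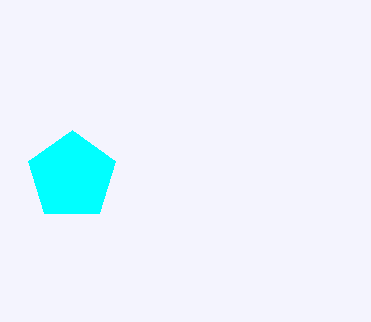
cx = 72, cy = 176, fill = 'cyan'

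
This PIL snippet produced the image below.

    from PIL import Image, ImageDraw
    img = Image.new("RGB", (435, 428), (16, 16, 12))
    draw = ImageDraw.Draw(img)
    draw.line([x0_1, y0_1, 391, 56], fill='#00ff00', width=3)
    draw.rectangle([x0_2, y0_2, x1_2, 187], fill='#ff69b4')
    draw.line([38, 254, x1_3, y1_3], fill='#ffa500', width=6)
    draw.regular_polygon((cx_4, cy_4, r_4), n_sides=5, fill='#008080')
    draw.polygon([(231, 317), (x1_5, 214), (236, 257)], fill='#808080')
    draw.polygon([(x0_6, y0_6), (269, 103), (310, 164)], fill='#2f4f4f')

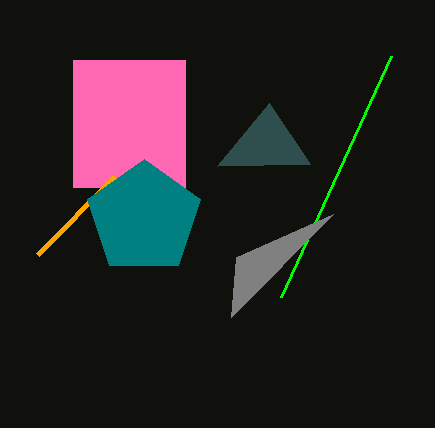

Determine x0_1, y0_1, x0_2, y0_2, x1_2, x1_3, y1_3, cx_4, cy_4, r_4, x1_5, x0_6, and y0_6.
x0_1 = 281, y0_1 = 297, x0_2 = 73, y0_2 = 60, x1_2 = 185, x1_3 = 115, y1_3 = 176, cx_4 = 144, cy_4 = 218, r_4 = 59, x1_5 = 333, x0_6 = 217, y0_6 = 166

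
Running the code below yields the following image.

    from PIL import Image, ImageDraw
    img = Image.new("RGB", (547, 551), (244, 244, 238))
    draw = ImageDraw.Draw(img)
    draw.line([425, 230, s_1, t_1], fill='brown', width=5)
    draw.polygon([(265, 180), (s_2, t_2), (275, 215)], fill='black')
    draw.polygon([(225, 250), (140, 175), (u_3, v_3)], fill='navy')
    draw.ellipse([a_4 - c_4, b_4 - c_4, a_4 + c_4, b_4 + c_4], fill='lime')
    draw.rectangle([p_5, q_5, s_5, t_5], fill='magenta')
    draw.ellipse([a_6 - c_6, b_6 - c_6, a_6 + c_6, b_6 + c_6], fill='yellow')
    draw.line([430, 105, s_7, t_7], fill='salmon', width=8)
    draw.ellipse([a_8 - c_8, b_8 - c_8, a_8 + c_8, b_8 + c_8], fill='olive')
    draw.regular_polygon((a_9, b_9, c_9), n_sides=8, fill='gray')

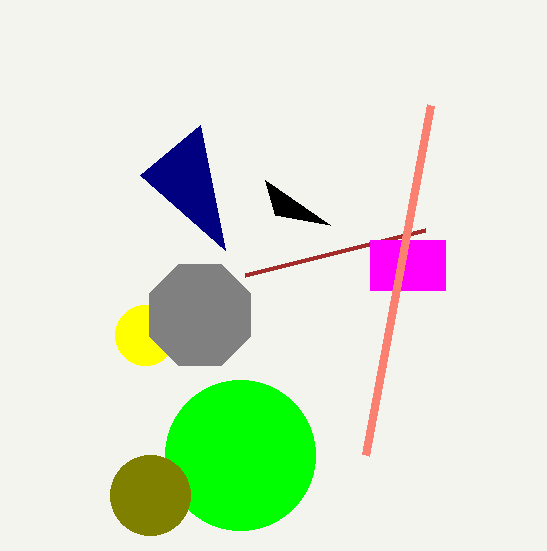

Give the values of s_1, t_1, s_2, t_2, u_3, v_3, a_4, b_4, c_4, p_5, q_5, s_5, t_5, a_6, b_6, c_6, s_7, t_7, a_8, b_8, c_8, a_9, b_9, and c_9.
s_1 = 245, t_1 = 275, s_2 = 330, t_2 = 225, u_3 = 200, v_3 = 125, a_4 = 240, b_4 = 455, c_4 = 75, p_5 = 370, q_5 = 240, s_5 = 445, t_5 = 290, a_6 = 145, b_6 = 335, c_6 = 30, s_7 = 365, t_7 = 455, a_8 = 150, b_8 = 495, c_8 = 40, a_9 = 200, b_9 = 315, c_9 = 55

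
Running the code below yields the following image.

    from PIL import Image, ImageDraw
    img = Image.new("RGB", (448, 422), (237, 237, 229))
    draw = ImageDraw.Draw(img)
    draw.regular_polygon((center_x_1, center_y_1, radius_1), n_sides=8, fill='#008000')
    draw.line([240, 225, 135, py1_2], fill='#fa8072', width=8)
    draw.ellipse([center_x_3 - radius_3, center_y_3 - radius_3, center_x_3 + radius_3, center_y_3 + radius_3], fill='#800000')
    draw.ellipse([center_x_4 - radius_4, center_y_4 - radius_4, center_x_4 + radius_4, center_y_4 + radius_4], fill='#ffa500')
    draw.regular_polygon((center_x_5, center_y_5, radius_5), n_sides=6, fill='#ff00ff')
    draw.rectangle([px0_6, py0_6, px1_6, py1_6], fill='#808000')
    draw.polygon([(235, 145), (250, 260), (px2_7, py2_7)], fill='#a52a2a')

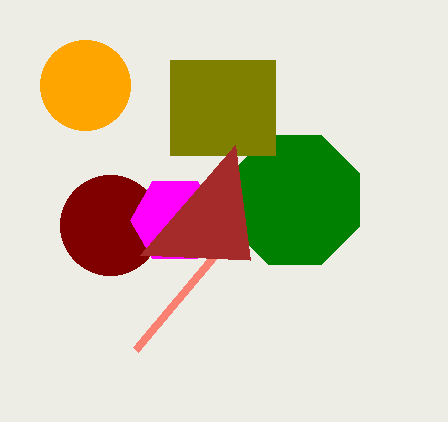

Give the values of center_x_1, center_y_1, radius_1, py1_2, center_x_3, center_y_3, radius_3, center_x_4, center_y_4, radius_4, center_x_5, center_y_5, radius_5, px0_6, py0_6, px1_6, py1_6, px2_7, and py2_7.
center_x_1 = 295, center_y_1 = 200, radius_1 = 70, py1_2 = 350, center_x_3 = 110, center_y_3 = 225, radius_3 = 50, center_x_4 = 85, center_y_4 = 85, radius_4 = 45, center_x_5 = 175, center_y_5 = 220, radius_5 = 45, px0_6 = 170, py0_6 = 60, px1_6 = 275, py1_6 = 155, px2_7 = 140, py2_7 = 255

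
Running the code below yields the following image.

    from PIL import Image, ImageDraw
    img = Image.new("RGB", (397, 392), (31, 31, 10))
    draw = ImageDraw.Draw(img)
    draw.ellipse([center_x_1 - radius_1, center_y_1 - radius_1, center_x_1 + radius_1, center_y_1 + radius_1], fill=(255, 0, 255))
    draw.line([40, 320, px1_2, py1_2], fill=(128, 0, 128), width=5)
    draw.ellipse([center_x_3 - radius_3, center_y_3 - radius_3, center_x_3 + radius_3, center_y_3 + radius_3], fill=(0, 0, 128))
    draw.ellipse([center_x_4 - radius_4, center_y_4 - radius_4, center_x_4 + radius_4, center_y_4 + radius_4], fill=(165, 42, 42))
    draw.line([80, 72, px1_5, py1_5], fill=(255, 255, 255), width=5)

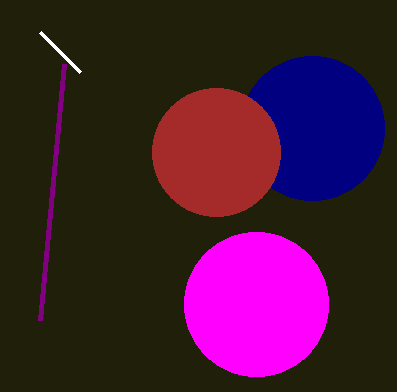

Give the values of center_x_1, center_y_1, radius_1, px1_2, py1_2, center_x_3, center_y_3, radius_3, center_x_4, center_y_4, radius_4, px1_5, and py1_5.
center_x_1 = 256, center_y_1 = 304, radius_1 = 72, px1_2 = 64, py1_2 = 64, center_x_3 = 312, center_y_3 = 128, radius_3 = 72, center_x_4 = 216, center_y_4 = 152, radius_4 = 64, px1_5 = 40, py1_5 = 32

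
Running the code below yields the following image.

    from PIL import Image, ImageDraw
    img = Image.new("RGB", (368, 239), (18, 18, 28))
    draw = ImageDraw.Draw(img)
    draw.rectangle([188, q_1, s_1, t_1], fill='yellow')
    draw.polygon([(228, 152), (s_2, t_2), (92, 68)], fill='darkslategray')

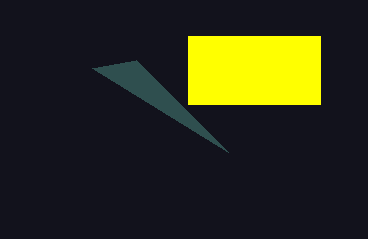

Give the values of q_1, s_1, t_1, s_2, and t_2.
q_1 = 36, s_1 = 320, t_1 = 104, s_2 = 136, t_2 = 60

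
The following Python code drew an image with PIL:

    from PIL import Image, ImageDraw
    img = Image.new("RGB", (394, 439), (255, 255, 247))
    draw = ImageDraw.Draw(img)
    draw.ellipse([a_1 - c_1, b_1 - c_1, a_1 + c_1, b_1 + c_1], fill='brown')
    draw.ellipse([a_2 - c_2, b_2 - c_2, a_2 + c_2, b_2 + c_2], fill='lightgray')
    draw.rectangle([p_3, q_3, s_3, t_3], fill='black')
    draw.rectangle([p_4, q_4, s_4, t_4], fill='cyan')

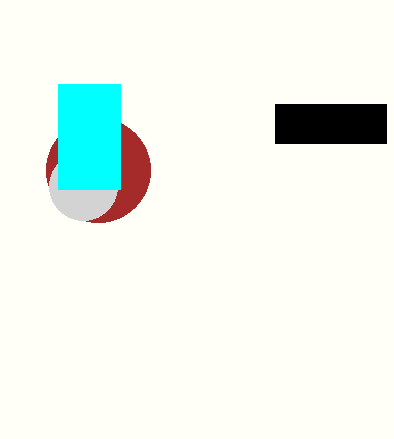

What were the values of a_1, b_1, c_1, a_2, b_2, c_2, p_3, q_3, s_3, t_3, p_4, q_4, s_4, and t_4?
a_1 = 98
b_1 = 170
c_1 = 52
a_2 = 83
b_2 = 186
c_2 = 34
p_3 = 275
q_3 = 104
s_3 = 386
t_3 = 143
p_4 = 58
q_4 = 84
s_4 = 120
t_4 = 189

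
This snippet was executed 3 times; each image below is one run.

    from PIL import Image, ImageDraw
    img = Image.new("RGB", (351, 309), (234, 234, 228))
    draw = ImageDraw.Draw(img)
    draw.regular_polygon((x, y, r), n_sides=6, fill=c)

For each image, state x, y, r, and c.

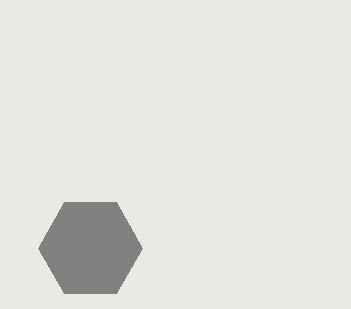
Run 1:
x = 90
y = 248
r = 52
c = 'gray'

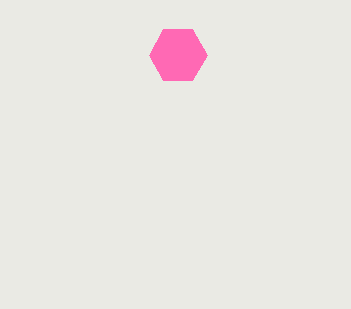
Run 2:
x = 178
y = 55
r = 29
c = 'hotpink'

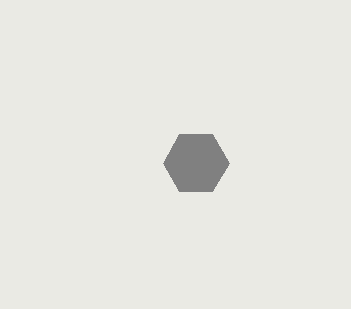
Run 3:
x = 196, y = 163, r = 33, c = 'gray'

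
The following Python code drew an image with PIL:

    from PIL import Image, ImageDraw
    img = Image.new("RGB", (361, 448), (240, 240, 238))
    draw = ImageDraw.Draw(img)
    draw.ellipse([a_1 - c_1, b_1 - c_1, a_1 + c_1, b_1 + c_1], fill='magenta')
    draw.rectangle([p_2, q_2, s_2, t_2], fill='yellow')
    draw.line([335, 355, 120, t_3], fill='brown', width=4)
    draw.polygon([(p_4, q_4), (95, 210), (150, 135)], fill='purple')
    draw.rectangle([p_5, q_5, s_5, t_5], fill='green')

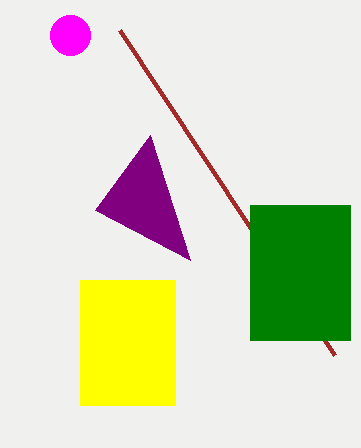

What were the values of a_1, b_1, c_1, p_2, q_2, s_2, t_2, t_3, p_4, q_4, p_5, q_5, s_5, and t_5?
a_1 = 70
b_1 = 35
c_1 = 20
p_2 = 80
q_2 = 280
s_2 = 175
t_2 = 405
t_3 = 30
p_4 = 190
q_4 = 260
p_5 = 250
q_5 = 205
s_5 = 350
t_5 = 340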